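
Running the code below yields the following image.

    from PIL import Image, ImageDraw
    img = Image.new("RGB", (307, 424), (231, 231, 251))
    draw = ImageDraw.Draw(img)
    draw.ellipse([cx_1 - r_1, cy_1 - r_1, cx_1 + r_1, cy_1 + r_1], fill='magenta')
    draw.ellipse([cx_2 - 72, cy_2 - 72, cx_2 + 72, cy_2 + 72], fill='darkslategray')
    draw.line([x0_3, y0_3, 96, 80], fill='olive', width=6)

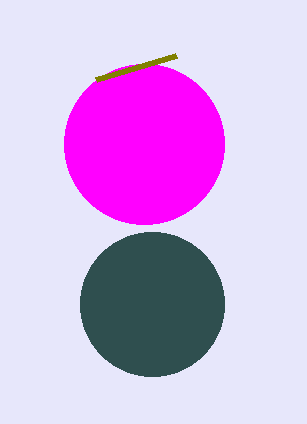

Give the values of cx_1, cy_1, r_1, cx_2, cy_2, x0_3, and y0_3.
cx_1 = 144
cy_1 = 144
r_1 = 80
cx_2 = 152
cy_2 = 304
x0_3 = 176
y0_3 = 56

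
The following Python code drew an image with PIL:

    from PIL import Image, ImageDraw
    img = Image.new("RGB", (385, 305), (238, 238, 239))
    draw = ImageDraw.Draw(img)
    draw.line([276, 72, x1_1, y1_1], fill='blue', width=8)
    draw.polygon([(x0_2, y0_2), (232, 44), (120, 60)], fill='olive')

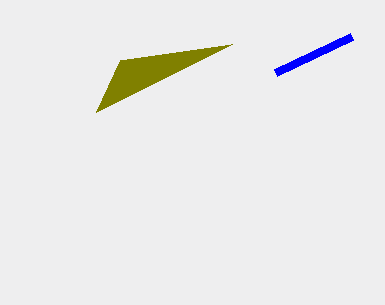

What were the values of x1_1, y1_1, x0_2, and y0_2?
x1_1 = 352, y1_1 = 36, x0_2 = 96, y0_2 = 112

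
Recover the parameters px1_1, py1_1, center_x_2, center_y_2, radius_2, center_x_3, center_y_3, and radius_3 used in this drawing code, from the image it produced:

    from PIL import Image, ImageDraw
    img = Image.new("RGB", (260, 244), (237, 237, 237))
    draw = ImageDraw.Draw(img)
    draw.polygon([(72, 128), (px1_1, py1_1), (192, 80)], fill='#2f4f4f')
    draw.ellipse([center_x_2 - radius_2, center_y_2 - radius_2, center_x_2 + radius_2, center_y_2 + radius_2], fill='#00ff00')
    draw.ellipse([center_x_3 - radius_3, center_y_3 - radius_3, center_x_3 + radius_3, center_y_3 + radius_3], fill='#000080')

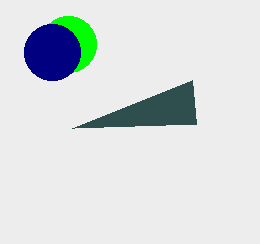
px1_1 = 196; py1_1 = 124; center_x_2 = 68; center_y_2 = 44; radius_2 = 28; center_x_3 = 52; center_y_3 = 52; radius_3 = 28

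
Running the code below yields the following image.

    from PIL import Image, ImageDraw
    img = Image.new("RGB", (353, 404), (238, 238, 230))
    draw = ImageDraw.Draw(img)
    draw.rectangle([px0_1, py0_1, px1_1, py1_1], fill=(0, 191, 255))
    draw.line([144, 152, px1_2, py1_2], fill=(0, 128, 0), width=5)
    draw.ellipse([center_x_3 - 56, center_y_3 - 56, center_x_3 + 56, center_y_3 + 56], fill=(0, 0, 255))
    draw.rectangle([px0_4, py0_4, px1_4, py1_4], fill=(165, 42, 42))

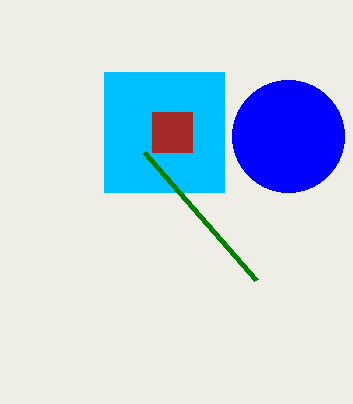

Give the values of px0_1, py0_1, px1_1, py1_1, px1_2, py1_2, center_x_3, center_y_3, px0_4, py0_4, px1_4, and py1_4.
px0_1 = 104
py0_1 = 72
px1_1 = 224
py1_1 = 192
px1_2 = 256
py1_2 = 280
center_x_3 = 288
center_y_3 = 136
px0_4 = 152
py0_4 = 112
px1_4 = 192
py1_4 = 152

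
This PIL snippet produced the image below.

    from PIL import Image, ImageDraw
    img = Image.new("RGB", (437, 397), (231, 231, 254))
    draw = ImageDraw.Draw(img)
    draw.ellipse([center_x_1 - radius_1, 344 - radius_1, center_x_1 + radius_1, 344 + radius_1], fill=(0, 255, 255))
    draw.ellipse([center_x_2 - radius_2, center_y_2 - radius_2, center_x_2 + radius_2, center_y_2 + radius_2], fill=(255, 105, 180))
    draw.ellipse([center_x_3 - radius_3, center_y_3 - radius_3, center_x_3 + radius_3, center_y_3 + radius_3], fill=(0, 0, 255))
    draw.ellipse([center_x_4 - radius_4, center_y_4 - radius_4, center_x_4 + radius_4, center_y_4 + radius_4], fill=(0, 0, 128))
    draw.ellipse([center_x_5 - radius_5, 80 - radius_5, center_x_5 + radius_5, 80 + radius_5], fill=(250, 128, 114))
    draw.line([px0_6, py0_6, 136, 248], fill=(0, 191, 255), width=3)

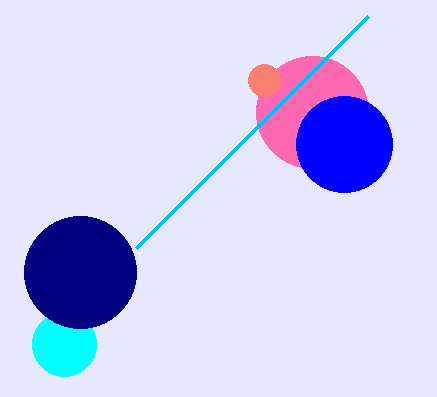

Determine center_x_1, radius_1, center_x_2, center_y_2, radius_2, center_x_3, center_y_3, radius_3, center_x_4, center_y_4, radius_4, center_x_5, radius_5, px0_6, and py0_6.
center_x_1 = 64, radius_1 = 32, center_x_2 = 312, center_y_2 = 112, radius_2 = 56, center_x_3 = 344, center_y_3 = 144, radius_3 = 48, center_x_4 = 80, center_y_4 = 272, radius_4 = 56, center_x_5 = 264, radius_5 = 16, px0_6 = 368, py0_6 = 16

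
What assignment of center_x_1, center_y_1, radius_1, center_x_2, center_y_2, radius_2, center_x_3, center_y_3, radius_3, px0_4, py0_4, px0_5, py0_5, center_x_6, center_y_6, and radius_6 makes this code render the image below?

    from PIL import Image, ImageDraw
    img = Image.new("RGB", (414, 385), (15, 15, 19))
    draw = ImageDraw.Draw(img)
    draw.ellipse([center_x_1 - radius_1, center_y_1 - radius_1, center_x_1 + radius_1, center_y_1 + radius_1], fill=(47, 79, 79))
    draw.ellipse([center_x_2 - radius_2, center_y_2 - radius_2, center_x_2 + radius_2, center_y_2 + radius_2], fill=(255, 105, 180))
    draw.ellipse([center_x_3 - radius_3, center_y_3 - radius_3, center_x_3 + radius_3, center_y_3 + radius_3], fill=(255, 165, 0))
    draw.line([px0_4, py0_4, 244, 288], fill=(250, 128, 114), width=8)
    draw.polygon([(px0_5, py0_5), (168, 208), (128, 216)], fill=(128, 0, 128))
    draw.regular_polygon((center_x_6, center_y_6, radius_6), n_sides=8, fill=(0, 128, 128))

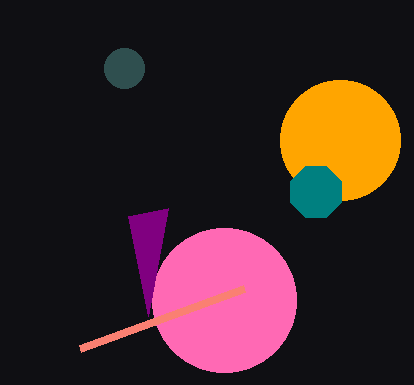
center_x_1 = 124
center_y_1 = 68
radius_1 = 20
center_x_2 = 224
center_y_2 = 300
radius_2 = 72
center_x_3 = 340
center_y_3 = 140
radius_3 = 60
px0_4 = 80
py0_4 = 348
px0_5 = 148
py0_5 = 316
center_x_6 = 316
center_y_6 = 192
radius_6 = 28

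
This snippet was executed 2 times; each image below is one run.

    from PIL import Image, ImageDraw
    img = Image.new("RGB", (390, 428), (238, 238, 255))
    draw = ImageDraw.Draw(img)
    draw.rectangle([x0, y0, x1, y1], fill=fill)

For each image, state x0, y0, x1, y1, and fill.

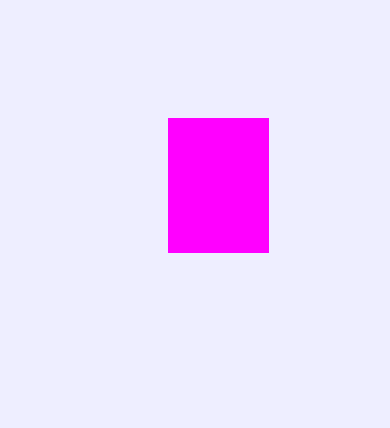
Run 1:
x0 = 168, y0 = 118, x1 = 268, y1 = 252, fill = 'magenta'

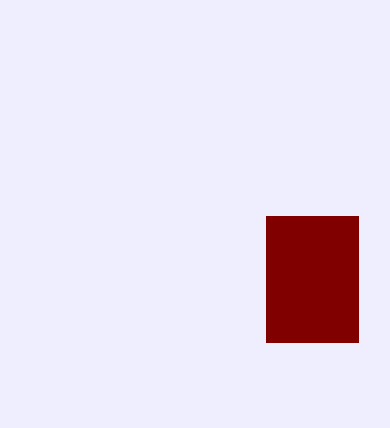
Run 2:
x0 = 266; y0 = 216; x1 = 358; y1 = 342; fill = 'maroon'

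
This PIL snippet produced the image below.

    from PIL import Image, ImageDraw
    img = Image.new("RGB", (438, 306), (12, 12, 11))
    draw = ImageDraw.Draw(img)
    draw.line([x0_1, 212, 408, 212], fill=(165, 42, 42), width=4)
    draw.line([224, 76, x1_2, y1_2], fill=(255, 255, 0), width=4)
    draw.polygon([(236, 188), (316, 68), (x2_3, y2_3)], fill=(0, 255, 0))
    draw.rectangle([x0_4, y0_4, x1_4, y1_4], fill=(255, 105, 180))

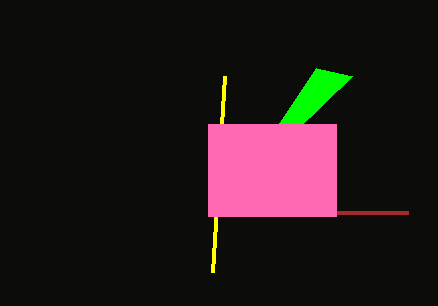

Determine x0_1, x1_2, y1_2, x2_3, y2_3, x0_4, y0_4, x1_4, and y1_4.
x0_1 = 208
x1_2 = 212
y1_2 = 272
x2_3 = 352
y2_3 = 76
x0_4 = 208
y0_4 = 124
x1_4 = 336
y1_4 = 216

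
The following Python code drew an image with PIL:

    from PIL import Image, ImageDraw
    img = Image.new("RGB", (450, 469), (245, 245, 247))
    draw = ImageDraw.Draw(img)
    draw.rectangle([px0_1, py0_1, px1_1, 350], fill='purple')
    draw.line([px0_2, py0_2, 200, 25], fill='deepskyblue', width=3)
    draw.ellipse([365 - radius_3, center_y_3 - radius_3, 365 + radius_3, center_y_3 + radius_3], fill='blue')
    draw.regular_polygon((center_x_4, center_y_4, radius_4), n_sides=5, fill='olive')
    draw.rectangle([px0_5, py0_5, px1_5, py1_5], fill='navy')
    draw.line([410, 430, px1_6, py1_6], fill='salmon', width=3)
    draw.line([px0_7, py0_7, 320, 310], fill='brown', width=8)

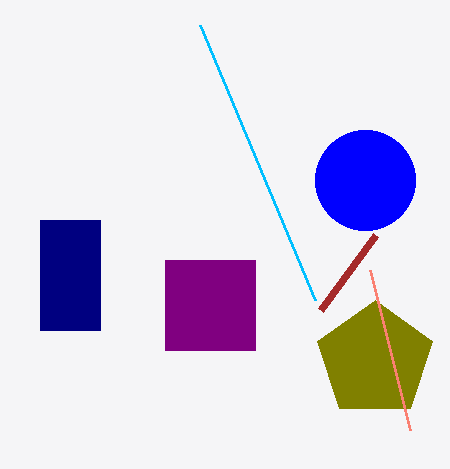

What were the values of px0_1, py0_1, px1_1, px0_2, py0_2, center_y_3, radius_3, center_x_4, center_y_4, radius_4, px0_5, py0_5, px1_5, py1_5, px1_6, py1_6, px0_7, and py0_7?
px0_1 = 165, py0_1 = 260, px1_1 = 255, px0_2 = 315, py0_2 = 300, center_y_3 = 180, radius_3 = 50, center_x_4 = 375, center_y_4 = 360, radius_4 = 60, px0_5 = 40, py0_5 = 220, px1_5 = 100, py1_5 = 330, px1_6 = 370, py1_6 = 270, px0_7 = 375, py0_7 = 235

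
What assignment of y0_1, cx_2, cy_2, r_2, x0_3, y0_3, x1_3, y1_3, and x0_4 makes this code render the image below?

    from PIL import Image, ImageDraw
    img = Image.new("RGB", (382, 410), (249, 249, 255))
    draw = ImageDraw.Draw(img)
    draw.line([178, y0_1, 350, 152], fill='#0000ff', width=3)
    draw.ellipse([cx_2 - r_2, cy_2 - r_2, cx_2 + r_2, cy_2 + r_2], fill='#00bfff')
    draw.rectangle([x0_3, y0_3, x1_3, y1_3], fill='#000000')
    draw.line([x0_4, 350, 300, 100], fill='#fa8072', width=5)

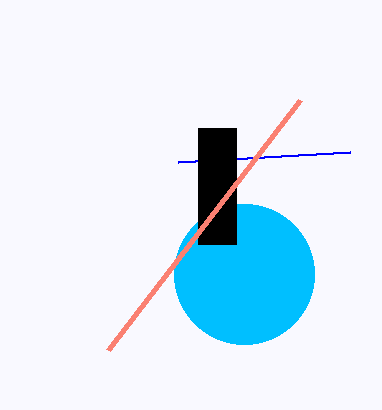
y0_1 = 162, cx_2 = 244, cy_2 = 274, r_2 = 70, x0_3 = 198, y0_3 = 128, x1_3 = 236, y1_3 = 244, x0_4 = 108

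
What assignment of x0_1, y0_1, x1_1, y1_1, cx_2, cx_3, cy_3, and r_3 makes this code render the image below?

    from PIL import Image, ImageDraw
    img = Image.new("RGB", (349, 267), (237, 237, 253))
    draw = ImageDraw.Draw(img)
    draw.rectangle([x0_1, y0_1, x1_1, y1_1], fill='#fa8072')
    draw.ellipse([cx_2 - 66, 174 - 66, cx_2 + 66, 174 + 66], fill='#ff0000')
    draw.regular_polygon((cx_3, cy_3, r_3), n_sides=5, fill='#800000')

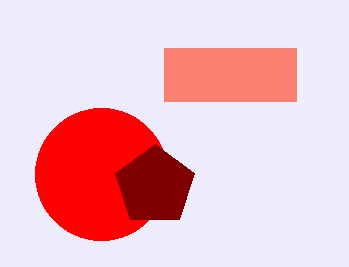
x0_1 = 164
y0_1 = 48
x1_1 = 296
y1_1 = 101
cx_2 = 101
cx_3 = 155
cy_3 = 186
r_3 = 42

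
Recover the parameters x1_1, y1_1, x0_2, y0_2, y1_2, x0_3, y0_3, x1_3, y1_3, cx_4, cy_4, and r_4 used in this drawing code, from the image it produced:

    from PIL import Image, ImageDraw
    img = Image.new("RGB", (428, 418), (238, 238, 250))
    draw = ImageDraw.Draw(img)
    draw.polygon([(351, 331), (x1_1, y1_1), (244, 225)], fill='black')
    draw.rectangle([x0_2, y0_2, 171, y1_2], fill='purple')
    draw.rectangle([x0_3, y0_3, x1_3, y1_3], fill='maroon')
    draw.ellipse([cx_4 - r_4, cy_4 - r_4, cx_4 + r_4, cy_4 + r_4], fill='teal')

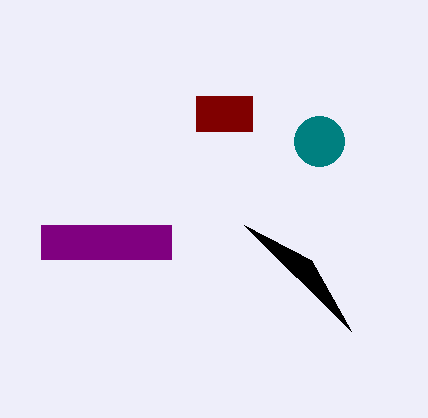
x1_1 = 311
y1_1 = 260
x0_2 = 41
y0_2 = 225
y1_2 = 259
x0_3 = 196
y0_3 = 96
x1_3 = 252
y1_3 = 131
cx_4 = 319
cy_4 = 141
r_4 = 25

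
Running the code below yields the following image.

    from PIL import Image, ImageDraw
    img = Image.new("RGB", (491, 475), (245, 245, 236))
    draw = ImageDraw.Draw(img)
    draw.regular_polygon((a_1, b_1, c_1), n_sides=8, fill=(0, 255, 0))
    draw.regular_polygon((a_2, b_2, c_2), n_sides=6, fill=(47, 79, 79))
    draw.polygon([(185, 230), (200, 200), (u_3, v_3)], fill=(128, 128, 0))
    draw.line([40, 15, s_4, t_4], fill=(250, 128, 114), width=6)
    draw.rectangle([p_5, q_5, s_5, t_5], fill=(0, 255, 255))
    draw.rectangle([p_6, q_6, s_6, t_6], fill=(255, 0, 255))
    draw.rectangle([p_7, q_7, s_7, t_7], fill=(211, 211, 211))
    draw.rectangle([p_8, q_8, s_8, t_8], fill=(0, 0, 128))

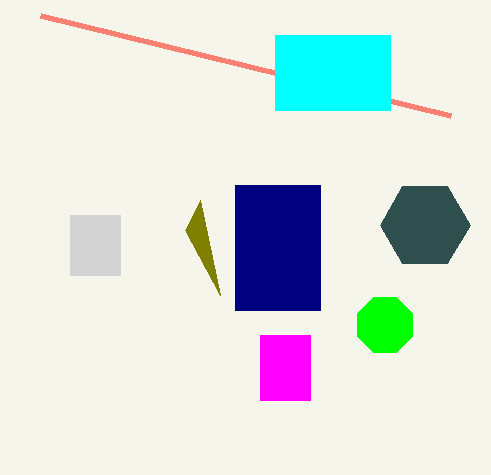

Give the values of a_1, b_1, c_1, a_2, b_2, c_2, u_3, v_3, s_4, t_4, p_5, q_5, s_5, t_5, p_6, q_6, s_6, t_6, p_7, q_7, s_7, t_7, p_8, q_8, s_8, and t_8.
a_1 = 385
b_1 = 325
c_1 = 30
a_2 = 425
b_2 = 225
c_2 = 45
u_3 = 220
v_3 = 295
s_4 = 450
t_4 = 115
p_5 = 275
q_5 = 35
s_5 = 390
t_5 = 110
p_6 = 260
q_6 = 335
s_6 = 310
t_6 = 400
p_7 = 70
q_7 = 215
s_7 = 120
t_7 = 275
p_8 = 235
q_8 = 185
s_8 = 320
t_8 = 310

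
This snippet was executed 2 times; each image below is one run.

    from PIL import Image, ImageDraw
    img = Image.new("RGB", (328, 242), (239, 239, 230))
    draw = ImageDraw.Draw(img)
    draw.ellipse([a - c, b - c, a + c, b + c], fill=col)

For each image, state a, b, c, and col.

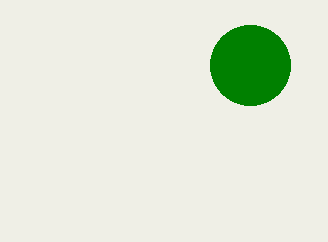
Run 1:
a = 250
b = 65
c = 40
col = 'green'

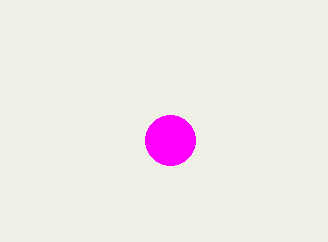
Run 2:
a = 170, b = 140, c = 25, col = 'magenta'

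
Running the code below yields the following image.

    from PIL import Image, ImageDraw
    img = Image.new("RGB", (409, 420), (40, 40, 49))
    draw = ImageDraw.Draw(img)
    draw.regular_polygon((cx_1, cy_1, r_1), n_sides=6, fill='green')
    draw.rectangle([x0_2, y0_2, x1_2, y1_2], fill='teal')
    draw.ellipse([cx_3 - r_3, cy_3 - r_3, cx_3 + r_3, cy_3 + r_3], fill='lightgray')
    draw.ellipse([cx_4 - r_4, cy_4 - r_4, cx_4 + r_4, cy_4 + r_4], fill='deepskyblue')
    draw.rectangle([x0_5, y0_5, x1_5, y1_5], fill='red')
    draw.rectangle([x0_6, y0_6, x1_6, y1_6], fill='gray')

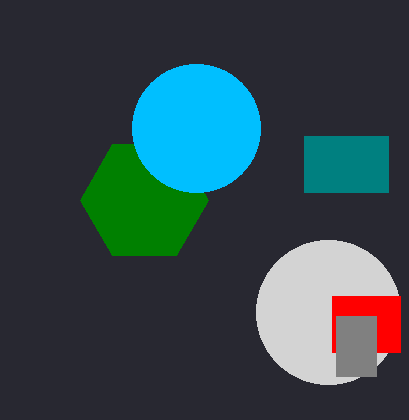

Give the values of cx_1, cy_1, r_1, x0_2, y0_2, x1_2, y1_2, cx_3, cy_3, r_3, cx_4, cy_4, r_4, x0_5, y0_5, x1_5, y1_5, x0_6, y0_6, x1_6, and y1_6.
cx_1 = 144, cy_1 = 200, r_1 = 64, x0_2 = 304, y0_2 = 136, x1_2 = 388, y1_2 = 192, cx_3 = 328, cy_3 = 312, r_3 = 72, cx_4 = 196, cy_4 = 128, r_4 = 64, x0_5 = 332, y0_5 = 296, x1_5 = 400, y1_5 = 352, x0_6 = 336, y0_6 = 316, x1_6 = 376, y1_6 = 376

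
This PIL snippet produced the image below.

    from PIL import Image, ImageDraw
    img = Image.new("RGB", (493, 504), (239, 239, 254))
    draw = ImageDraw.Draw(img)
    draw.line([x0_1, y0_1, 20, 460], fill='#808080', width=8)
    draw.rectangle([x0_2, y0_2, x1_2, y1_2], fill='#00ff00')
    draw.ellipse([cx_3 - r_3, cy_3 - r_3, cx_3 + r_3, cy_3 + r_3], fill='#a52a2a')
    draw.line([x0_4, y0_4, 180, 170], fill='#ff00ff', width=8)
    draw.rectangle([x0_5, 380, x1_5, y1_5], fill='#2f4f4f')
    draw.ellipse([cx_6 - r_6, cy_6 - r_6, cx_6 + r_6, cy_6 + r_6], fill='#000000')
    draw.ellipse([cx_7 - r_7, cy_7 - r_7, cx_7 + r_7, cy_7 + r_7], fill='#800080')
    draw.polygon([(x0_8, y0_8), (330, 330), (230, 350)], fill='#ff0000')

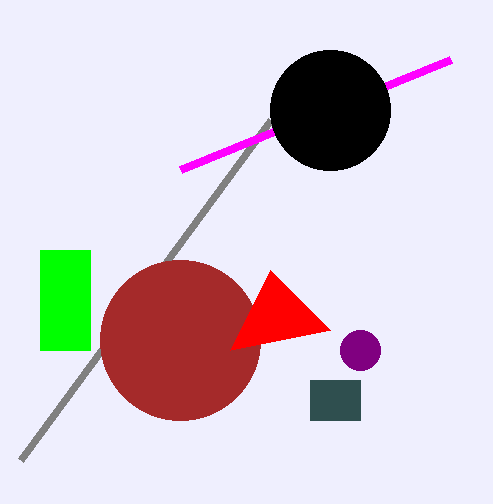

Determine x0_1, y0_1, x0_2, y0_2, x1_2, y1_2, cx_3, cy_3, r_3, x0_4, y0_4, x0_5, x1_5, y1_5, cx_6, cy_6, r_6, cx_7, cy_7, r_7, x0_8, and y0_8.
x0_1 = 270, y0_1 = 120, x0_2 = 40, y0_2 = 250, x1_2 = 90, y1_2 = 350, cx_3 = 180, cy_3 = 340, r_3 = 80, x0_4 = 450, y0_4 = 60, x0_5 = 310, x1_5 = 360, y1_5 = 420, cx_6 = 330, cy_6 = 110, r_6 = 60, cx_7 = 360, cy_7 = 350, r_7 = 20, x0_8 = 270, y0_8 = 270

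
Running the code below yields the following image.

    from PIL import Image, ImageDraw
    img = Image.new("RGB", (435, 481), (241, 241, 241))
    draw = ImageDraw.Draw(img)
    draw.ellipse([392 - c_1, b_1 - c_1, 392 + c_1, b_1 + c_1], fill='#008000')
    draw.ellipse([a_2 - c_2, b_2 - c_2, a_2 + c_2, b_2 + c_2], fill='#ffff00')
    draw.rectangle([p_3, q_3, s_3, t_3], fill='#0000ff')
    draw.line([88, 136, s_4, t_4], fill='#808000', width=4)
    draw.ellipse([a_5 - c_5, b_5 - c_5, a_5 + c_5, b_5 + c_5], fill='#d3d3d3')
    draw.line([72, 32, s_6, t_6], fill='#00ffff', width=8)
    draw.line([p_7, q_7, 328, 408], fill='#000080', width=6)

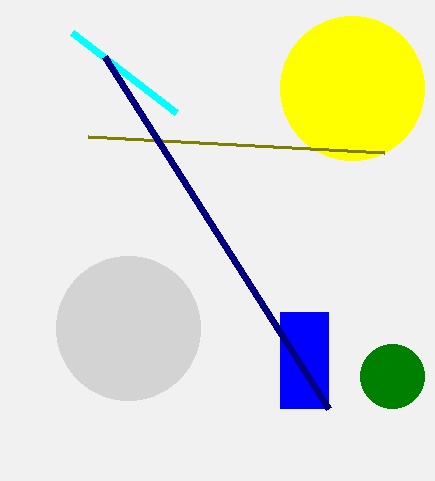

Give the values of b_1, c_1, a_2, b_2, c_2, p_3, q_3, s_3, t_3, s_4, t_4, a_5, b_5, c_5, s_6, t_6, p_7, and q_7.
b_1 = 376, c_1 = 32, a_2 = 352, b_2 = 88, c_2 = 72, p_3 = 280, q_3 = 312, s_3 = 328, t_3 = 408, s_4 = 384, t_4 = 152, a_5 = 128, b_5 = 328, c_5 = 72, s_6 = 176, t_6 = 112, p_7 = 104, q_7 = 56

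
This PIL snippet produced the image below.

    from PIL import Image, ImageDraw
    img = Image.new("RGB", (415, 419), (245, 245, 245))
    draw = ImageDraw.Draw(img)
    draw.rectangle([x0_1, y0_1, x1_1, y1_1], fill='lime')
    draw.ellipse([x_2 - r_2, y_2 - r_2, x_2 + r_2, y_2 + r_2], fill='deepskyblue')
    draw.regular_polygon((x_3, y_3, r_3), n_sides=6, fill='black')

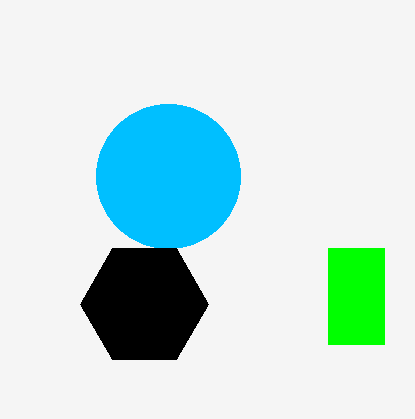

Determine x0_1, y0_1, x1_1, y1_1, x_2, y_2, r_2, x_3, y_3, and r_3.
x0_1 = 328; y0_1 = 248; x1_1 = 384; y1_1 = 344; x_2 = 168; y_2 = 176; r_2 = 72; x_3 = 144; y_3 = 304; r_3 = 64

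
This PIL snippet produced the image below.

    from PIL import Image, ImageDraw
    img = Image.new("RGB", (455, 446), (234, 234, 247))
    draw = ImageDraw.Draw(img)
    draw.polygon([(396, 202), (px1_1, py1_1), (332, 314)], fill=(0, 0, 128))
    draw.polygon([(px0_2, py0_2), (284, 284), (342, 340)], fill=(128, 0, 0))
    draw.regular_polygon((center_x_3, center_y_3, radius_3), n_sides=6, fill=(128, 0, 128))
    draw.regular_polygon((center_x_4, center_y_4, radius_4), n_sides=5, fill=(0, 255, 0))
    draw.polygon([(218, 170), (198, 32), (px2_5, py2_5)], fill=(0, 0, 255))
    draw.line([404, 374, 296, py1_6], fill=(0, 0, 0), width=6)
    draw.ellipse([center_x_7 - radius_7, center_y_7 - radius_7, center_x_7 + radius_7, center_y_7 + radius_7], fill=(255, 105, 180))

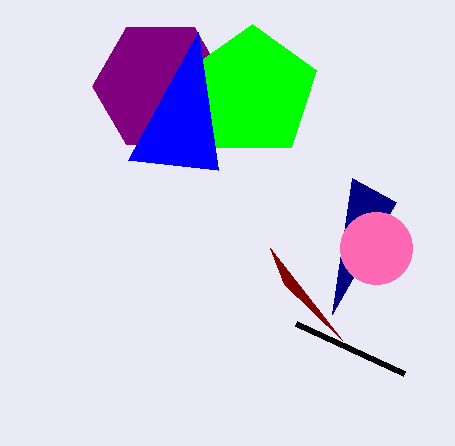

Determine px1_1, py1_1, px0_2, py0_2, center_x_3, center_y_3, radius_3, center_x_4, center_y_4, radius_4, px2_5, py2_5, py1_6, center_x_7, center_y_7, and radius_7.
px1_1 = 352; py1_1 = 178; px0_2 = 270; py0_2 = 248; center_x_3 = 160; center_y_3 = 86; radius_3 = 68; center_x_4 = 252; center_y_4 = 92; radius_4 = 68; px2_5 = 128; py2_5 = 160; py1_6 = 324; center_x_7 = 376; center_y_7 = 248; radius_7 = 36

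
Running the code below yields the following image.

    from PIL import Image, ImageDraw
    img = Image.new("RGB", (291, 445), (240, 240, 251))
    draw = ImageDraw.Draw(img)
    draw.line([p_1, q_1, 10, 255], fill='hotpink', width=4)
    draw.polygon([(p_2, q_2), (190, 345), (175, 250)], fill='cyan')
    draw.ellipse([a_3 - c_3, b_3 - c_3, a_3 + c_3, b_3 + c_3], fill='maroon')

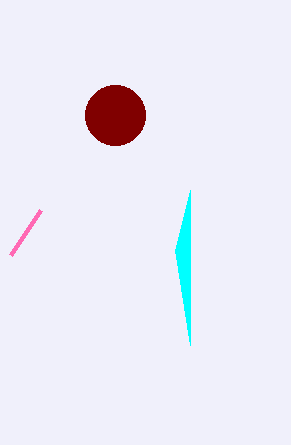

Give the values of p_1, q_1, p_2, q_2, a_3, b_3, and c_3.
p_1 = 40, q_1 = 210, p_2 = 190, q_2 = 190, a_3 = 115, b_3 = 115, c_3 = 30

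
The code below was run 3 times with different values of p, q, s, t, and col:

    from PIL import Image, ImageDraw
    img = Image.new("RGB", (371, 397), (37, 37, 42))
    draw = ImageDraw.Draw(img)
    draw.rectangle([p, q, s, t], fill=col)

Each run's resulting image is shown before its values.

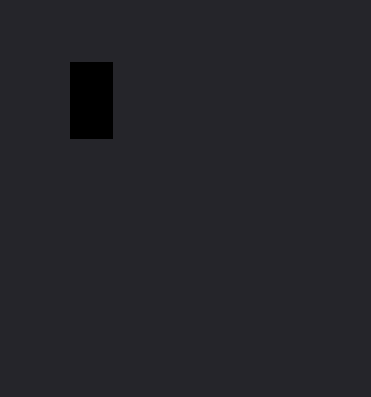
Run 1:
p = 70
q = 62
s = 112
t = 138
col = 'black'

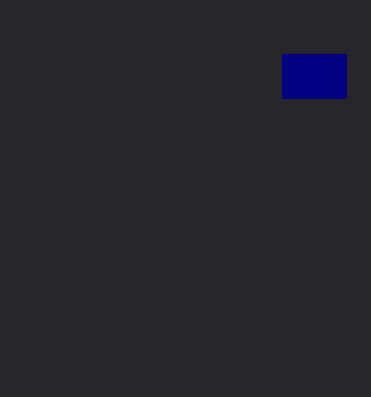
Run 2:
p = 282, q = 54, s = 346, t = 98, col = 'navy'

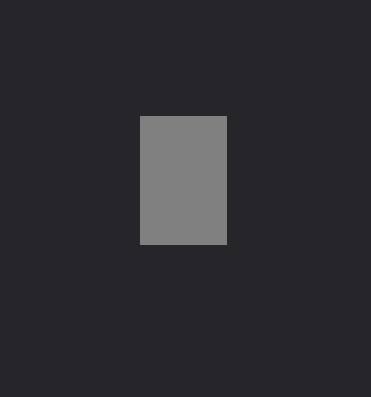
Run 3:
p = 140
q = 116
s = 226
t = 244
col = 'gray'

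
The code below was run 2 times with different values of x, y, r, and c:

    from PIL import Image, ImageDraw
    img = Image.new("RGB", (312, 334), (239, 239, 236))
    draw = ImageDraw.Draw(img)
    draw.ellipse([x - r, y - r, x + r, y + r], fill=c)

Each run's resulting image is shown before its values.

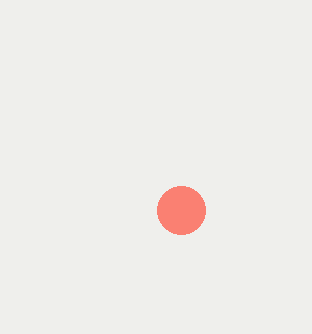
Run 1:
x = 181
y = 210
r = 24
c = 'salmon'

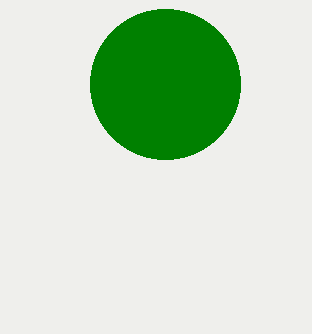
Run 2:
x = 165, y = 84, r = 75, c = 'green'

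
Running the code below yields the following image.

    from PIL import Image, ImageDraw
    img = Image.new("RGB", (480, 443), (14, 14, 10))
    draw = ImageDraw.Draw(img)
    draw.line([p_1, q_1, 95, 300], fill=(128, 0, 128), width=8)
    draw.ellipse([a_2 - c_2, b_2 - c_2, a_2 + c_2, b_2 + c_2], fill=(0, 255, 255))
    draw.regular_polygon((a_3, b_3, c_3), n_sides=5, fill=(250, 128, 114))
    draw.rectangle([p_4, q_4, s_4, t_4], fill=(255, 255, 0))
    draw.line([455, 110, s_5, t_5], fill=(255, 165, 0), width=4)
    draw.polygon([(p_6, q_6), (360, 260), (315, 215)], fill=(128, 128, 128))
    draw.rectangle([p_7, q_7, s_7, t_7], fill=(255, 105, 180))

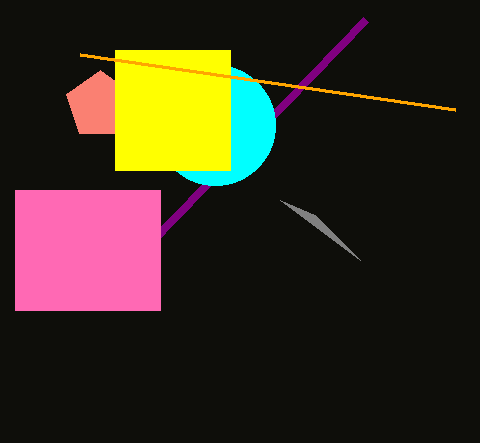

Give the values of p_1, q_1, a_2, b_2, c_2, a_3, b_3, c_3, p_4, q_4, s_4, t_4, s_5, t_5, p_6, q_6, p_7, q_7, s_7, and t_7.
p_1 = 365, q_1 = 20, a_2 = 215, b_2 = 125, c_2 = 60, a_3 = 100, b_3 = 105, c_3 = 35, p_4 = 115, q_4 = 50, s_4 = 230, t_4 = 170, s_5 = 80, t_5 = 55, p_6 = 280, q_6 = 200, p_7 = 15, q_7 = 190, s_7 = 160, t_7 = 310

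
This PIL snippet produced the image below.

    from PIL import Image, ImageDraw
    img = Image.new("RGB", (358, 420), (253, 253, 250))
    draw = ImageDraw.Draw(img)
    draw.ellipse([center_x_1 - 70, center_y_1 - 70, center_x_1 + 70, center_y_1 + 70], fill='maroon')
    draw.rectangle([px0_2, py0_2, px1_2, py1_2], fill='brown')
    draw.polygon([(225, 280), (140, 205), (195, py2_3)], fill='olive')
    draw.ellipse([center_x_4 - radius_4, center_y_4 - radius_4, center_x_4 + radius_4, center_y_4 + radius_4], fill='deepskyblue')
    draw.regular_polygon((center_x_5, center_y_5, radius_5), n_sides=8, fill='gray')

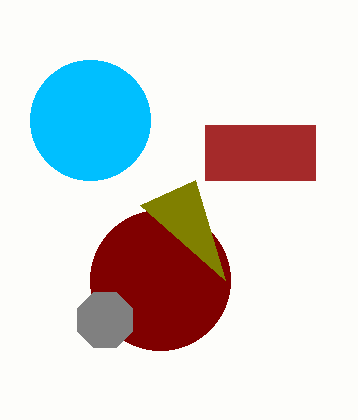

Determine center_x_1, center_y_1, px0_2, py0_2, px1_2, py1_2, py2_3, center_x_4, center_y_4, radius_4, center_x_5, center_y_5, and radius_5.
center_x_1 = 160; center_y_1 = 280; px0_2 = 205; py0_2 = 125; px1_2 = 315; py1_2 = 180; py2_3 = 180; center_x_4 = 90; center_y_4 = 120; radius_4 = 60; center_x_5 = 105; center_y_5 = 320; radius_5 = 30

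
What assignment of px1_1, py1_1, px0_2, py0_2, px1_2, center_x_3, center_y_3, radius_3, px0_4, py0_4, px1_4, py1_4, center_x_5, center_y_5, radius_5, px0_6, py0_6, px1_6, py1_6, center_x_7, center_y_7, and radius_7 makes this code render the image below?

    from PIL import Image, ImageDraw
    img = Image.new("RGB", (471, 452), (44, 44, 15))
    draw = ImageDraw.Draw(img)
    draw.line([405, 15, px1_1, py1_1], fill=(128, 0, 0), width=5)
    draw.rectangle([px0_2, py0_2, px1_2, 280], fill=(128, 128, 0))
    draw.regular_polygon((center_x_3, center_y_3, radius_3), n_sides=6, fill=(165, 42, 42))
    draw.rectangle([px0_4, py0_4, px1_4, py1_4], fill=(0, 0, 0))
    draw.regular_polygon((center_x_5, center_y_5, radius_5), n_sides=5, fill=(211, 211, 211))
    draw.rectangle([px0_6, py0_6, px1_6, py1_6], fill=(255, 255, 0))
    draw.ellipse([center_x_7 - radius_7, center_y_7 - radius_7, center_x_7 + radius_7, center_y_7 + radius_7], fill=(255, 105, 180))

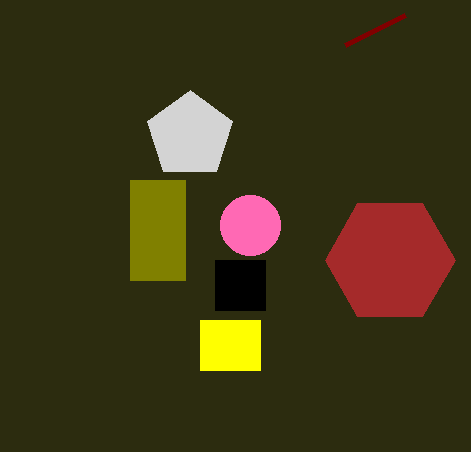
px1_1 = 345, py1_1 = 45, px0_2 = 130, py0_2 = 180, px1_2 = 185, center_x_3 = 390, center_y_3 = 260, radius_3 = 65, px0_4 = 215, py0_4 = 260, px1_4 = 265, py1_4 = 310, center_x_5 = 190, center_y_5 = 135, radius_5 = 45, px0_6 = 200, py0_6 = 320, px1_6 = 260, py1_6 = 370, center_x_7 = 250, center_y_7 = 225, radius_7 = 30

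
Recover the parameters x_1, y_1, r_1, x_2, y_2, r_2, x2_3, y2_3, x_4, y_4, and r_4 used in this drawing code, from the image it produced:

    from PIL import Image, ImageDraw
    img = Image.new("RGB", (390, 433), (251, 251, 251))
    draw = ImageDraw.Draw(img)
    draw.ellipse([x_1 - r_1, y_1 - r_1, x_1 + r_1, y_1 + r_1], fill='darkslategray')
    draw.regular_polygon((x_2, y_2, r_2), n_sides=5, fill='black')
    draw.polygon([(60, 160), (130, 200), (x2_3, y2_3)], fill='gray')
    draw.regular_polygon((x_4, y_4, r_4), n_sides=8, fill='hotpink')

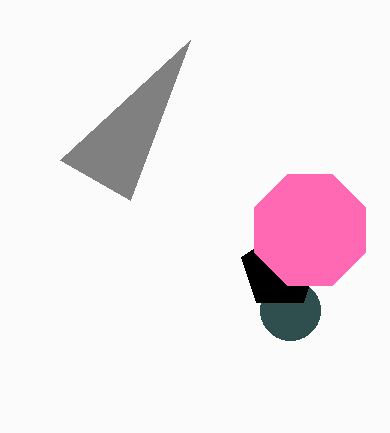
x_1 = 290, y_1 = 310, r_1 = 30, x_2 = 280, y_2 = 270, r_2 = 40, x2_3 = 190, y2_3 = 40, x_4 = 310, y_4 = 230, r_4 = 60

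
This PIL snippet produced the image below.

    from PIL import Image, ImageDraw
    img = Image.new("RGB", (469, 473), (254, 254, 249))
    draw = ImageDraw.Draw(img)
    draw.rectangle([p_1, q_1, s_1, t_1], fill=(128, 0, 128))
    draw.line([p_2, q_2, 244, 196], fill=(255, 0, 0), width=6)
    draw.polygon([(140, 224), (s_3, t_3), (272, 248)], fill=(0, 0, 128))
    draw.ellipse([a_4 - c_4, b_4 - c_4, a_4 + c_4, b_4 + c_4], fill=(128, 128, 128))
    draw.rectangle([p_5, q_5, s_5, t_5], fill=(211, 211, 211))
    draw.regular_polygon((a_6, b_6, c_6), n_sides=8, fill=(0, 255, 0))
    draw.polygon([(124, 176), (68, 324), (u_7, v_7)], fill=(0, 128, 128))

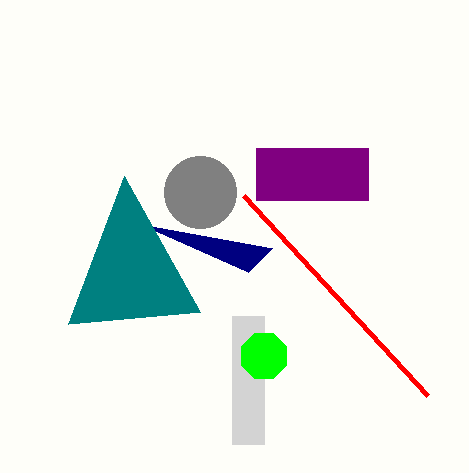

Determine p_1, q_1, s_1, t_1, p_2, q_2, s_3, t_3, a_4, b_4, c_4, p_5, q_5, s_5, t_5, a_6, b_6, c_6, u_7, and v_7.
p_1 = 256
q_1 = 148
s_1 = 368
t_1 = 200
p_2 = 428
q_2 = 396
s_3 = 248
t_3 = 272
a_4 = 200
b_4 = 192
c_4 = 36
p_5 = 232
q_5 = 316
s_5 = 264
t_5 = 444
a_6 = 264
b_6 = 356
c_6 = 24
u_7 = 200
v_7 = 312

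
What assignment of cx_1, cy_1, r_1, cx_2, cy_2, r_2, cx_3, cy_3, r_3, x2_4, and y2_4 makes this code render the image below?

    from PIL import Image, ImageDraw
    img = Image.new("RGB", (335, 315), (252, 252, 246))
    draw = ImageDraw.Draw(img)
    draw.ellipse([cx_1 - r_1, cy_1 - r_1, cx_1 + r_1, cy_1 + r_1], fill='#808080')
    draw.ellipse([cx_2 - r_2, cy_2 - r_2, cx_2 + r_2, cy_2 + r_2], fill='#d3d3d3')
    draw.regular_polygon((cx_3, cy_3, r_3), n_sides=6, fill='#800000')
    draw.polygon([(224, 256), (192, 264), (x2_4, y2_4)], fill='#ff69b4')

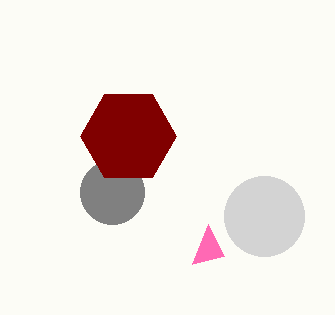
cx_1 = 112
cy_1 = 192
r_1 = 32
cx_2 = 264
cy_2 = 216
r_2 = 40
cx_3 = 128
cy_3 = 136
r_3 = 48
x2_4 = 208
y2_4 = 224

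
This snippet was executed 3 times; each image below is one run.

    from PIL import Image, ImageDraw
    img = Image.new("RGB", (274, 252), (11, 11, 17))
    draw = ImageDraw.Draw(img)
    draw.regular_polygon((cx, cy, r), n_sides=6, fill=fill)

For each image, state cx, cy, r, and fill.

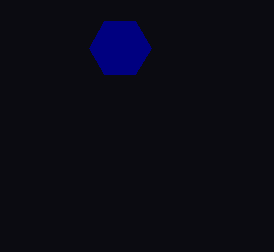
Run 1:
cx = 120; cy = 48; r = 31; fill = 'navy'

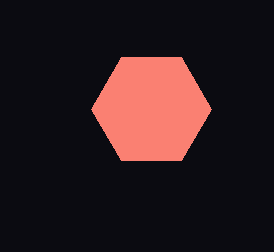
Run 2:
cx = 151
cy = 109
r = 60
fill = 'salmon'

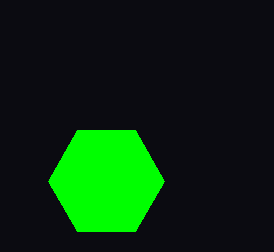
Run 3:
cx = 106
cy = 181
r = 58
fill = 'lime'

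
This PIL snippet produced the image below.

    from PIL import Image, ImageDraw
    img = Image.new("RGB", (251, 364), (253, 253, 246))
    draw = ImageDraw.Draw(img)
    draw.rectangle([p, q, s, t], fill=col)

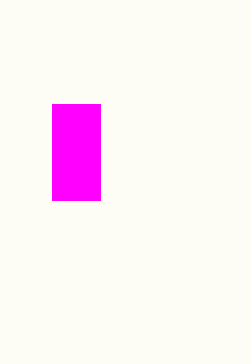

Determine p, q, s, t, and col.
p = 52; q = 104; s = 100; t = 200; col = 'magenta'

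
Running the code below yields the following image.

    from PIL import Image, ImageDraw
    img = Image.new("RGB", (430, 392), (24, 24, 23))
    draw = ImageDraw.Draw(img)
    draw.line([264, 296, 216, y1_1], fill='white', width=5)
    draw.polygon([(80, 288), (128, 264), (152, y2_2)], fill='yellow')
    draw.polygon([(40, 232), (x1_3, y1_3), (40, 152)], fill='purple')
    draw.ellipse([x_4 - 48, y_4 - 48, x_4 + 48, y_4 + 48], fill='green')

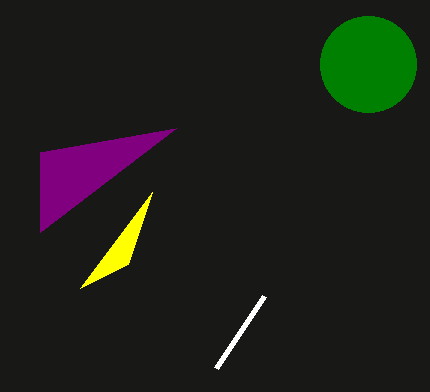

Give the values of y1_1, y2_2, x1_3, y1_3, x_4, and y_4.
y1_1 = 368
y2_2 = 192
x1_3 = 176
y1_3 = 128
x_4 = 368
y_4 = 64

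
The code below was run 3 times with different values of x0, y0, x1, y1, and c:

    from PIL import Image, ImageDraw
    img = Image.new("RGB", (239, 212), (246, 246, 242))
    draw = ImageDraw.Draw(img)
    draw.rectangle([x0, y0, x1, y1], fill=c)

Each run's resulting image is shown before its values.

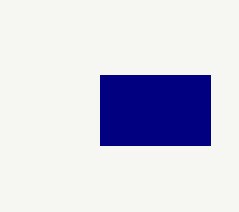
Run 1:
x0 = 100, y0 = 75, x1 = 210, y1 = 145, c = 'navy'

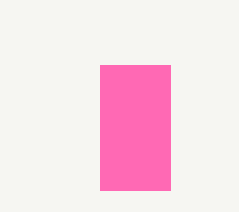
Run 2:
x0 = 100; y0 = 65; x1 = 170; y1 = 190; c = 'hotpink'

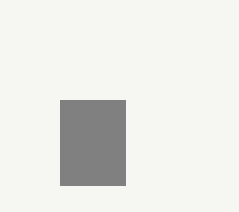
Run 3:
x0 = 60; y0 = 100; x1 = 125; y1 = 185; c = 'gray'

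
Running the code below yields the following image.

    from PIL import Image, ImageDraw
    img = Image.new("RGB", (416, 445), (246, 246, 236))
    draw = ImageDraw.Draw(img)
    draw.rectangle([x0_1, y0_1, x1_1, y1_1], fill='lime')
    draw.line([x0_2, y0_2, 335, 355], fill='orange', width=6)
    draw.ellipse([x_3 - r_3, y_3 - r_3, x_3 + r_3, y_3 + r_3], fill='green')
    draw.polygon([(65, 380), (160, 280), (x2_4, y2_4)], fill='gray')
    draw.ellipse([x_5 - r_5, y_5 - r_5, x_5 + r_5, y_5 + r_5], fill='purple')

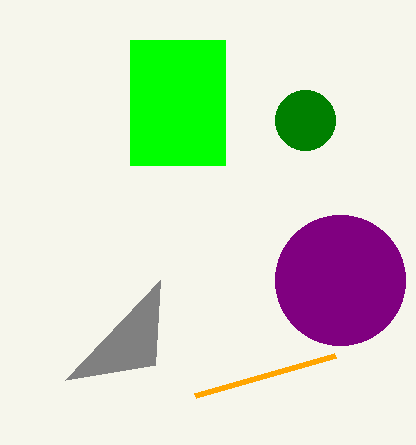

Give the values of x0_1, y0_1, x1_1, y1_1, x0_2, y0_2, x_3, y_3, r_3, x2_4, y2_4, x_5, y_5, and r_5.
x0_1 = 130; y0_1 = 40; x1_1 = 225; y1_1 = 165; x0_2 = 195; y0_2 = 395; x_3 = 305; y_3 = 120; r_3 = 30; x2_4 = 155; y2_4 = 365; x_5 = 340; y_5 = 280; r_5 = 65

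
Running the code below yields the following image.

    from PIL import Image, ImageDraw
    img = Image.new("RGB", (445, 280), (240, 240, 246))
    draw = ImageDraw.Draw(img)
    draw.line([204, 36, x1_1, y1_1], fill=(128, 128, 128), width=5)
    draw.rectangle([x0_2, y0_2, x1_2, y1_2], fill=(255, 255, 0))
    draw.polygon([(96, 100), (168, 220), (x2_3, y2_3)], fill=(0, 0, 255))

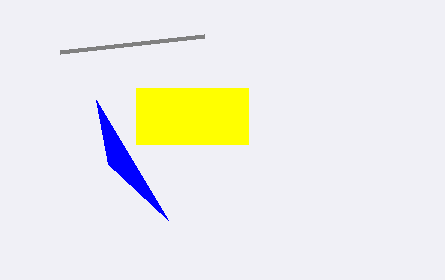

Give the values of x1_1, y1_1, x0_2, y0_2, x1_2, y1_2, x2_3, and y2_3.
x1_1 = 60, y1_1 = 52, x0_2 = 136, y0_2 = 88, x1_2 = 248, y1_2 = 144, x2_3 = 108, y2_3 = 164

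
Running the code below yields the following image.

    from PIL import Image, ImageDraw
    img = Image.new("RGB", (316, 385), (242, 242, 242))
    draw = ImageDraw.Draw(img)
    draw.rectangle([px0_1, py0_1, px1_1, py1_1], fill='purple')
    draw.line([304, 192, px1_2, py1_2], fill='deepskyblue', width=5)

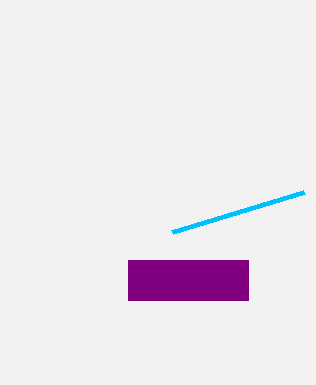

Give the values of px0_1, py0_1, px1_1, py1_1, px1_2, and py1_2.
px0_1 = 128
py0_1 = 260
px1_1 = 248
py1_1 = 300
px1_2 = 172
py1_2 = 232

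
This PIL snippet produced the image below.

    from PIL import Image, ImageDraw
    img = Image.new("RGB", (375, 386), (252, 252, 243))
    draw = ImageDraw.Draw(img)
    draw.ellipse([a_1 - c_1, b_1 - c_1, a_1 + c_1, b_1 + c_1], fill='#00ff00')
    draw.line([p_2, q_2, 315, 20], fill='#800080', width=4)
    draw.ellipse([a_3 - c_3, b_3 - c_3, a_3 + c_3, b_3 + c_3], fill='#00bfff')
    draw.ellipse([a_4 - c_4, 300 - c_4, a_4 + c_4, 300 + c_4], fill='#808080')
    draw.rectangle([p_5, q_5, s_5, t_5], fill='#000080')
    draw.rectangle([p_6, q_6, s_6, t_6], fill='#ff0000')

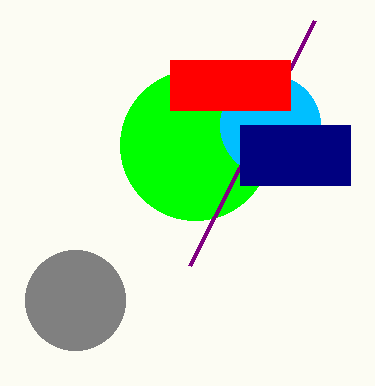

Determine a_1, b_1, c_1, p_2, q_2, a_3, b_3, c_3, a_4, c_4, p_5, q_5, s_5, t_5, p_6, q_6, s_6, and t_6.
a_1 = 195; b_1 = 145; c_1 = 75; p_2 = 190; q_2 = 265; a_3 = 270; b_3 = 125; c_3 = 50; a_4 = 75; c_4 = 50; p_5 = 240; q_5 = 125; s_5 = 350; t_5 = 185; p_6 = 170; q_6 = 60; s_6 = 290; t_6 = 110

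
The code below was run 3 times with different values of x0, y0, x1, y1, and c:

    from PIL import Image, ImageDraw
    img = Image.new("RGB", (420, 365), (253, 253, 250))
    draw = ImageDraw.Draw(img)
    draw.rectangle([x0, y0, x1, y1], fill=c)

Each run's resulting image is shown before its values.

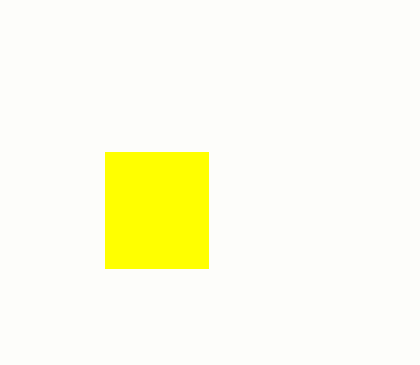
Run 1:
x0 = 105; y0 = 152; x1 = 208; y1 = 268; c = 'yellow'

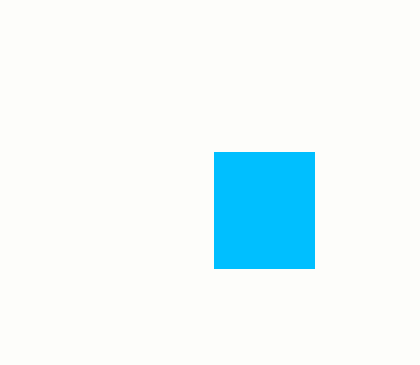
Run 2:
x0 = 214; y0 = 152; x1 = 314; y1 = 268; c = 'deepskyblue'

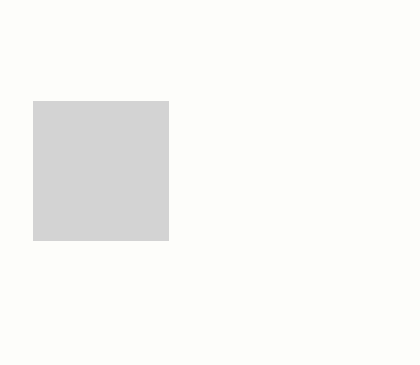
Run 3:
x0 = 33
y0 = 101
x1 = 168
y1 = 240
c = 'lightgray'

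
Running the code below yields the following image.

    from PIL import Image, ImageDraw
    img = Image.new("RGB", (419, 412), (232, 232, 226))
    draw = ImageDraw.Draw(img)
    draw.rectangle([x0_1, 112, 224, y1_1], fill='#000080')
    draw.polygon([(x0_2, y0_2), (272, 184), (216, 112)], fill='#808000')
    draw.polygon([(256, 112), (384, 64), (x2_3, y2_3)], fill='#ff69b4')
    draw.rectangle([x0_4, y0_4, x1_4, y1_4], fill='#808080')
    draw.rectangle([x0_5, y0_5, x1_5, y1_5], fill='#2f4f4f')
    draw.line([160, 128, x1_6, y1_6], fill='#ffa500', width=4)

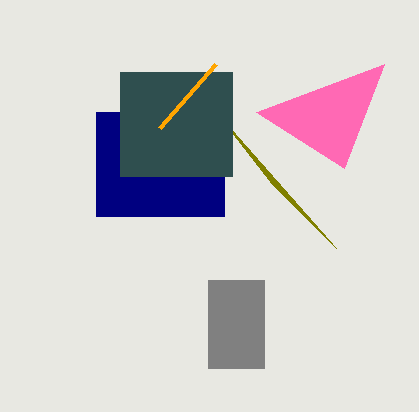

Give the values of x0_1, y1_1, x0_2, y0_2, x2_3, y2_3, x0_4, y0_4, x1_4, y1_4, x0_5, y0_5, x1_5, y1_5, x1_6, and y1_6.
x0_1 = 96, y1_1 = 216, x0_2 = 336, y0_2 = 248, x2_3 = 344, y2_3 = 168, x0_4 = 208, y0_4 = 280, x1_4 = 264, y1_4 = 368, x0_5 = 120, y0_5 = 72, x1_5 = 232, y1_5 = 176, x1_6 = 216, y1_6 = 64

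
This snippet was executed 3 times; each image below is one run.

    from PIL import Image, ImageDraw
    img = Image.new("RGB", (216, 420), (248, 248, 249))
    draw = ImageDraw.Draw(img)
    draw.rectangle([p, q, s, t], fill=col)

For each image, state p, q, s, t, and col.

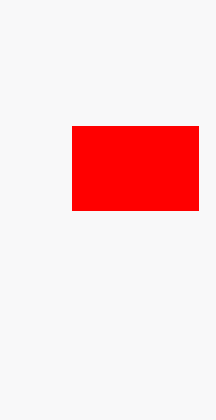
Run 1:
p = 72, q = 126, s = 198, t = 210, col = 'red'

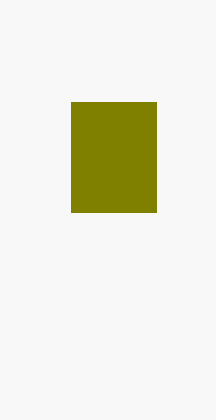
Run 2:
p = 71, q = 102, s = 156, t = 212, col = 'olive'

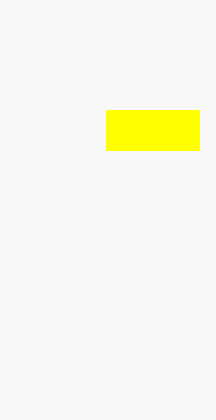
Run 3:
p = 106
q = 110
s = 199
t = 150
col = 'yellow'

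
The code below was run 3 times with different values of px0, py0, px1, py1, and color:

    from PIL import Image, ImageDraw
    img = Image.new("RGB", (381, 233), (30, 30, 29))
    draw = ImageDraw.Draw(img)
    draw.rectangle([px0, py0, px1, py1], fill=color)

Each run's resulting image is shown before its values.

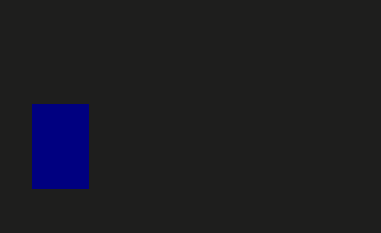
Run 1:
px0 = 32
py0 = 104
px1 = 88
py1 = 188
color = 'navy'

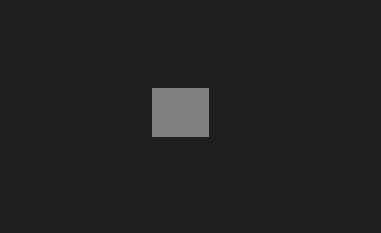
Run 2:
px0 = 152
py0 = 88
px1 = 208
py1 = 136
color = 'gray'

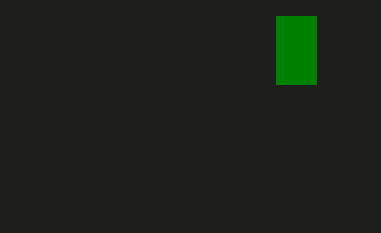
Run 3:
px0 = 276, py0 = 16, px1 = 316, py1 = 84, color = 'green'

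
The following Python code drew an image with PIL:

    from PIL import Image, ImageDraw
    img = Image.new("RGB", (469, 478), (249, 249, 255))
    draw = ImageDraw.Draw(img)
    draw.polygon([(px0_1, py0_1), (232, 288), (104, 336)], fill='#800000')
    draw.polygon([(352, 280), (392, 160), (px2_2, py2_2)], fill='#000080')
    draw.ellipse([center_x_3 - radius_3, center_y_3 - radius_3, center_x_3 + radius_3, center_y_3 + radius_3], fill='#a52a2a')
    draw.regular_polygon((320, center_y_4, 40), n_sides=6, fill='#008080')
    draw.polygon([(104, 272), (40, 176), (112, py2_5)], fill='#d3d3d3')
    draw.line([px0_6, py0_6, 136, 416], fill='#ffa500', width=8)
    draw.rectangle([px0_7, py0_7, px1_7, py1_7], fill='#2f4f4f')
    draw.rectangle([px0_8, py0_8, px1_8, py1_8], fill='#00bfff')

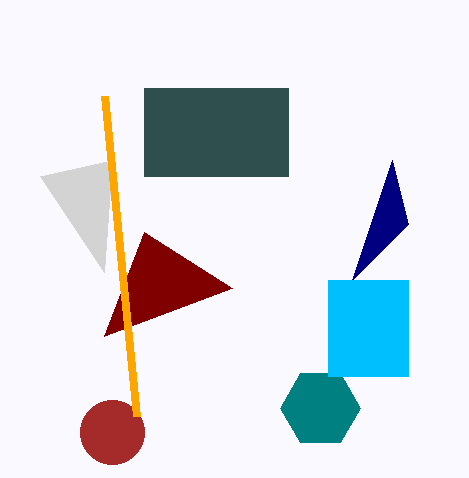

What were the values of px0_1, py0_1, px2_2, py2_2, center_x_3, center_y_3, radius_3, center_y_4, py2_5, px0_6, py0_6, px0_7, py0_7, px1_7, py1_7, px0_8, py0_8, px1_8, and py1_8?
px0_1 = 144, py0_1 = 232, px2_2 = 408, py2_2 = 224, center_x_3 = 112, center_y_3 = 432, radius_3 = 32, center_y_4 = 408, py2_5 = 160, px0_6 = 104, py0_6 = 96, px0_7 = 144, py0_7 = 88, px1_7 = 288, py1_7 = 176, px0_8 = 328, py0_8 = 280, px1_8 = 408, py1_8 = 376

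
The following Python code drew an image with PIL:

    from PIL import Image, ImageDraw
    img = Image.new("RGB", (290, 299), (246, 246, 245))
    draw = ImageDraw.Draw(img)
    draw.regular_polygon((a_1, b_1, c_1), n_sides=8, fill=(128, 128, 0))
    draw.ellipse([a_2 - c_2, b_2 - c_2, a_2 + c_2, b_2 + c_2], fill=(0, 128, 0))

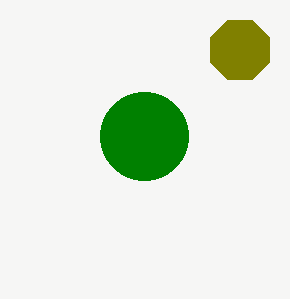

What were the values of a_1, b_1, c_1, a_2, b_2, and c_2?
a_1 = 240; b_1 = 50; c_1 = 32; a_2 = 144; b_2 = 136; c_2 = 44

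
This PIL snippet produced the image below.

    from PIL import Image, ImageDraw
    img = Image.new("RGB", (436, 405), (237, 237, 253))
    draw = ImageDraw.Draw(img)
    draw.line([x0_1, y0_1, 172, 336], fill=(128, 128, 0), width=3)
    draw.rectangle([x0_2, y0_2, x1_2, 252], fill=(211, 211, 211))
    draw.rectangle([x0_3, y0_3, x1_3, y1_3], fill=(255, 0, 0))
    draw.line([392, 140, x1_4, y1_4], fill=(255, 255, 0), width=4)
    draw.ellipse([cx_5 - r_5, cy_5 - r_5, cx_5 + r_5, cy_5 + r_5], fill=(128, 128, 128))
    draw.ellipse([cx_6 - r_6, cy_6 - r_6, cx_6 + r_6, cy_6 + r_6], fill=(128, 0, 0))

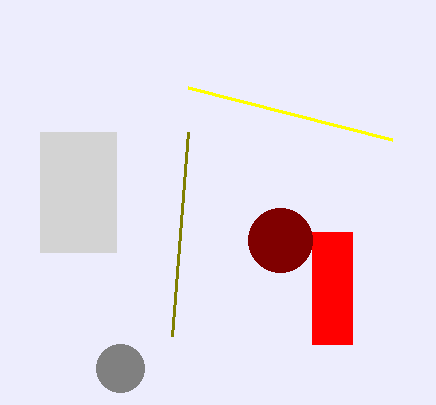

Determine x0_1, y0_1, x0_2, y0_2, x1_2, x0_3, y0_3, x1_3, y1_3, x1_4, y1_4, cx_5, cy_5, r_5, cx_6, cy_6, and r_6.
x0_1 = 188, y0_1 = 132, x0_2 = 40, y0_2 = 132, x1_2 = 116, x0_3 = 312, y0_3 = 232, x1_3 = 352, y1_3 = 344, x1_4 = 188, y1_4 = 88, cx_5 = 120, cy_5 = 368, r_5 = 24, cx_6 = 280, cy_6 = 240, r_6 = 32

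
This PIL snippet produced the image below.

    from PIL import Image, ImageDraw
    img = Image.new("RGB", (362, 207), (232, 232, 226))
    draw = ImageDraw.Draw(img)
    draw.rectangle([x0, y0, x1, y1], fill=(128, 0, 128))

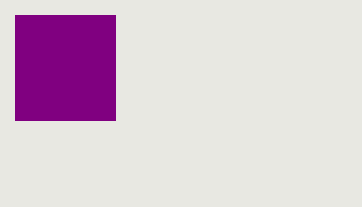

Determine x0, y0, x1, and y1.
x0 = 15; y0 = 15; x1 = 115; y1 = 120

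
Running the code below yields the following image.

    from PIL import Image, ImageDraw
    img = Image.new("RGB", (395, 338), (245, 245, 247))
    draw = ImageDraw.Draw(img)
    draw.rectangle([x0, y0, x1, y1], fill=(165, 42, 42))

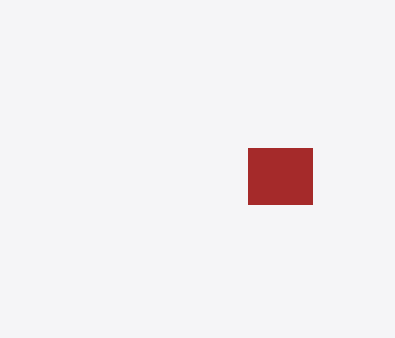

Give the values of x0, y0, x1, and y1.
x0 = 248; y0 = 148; x1 = 312; y1 = 204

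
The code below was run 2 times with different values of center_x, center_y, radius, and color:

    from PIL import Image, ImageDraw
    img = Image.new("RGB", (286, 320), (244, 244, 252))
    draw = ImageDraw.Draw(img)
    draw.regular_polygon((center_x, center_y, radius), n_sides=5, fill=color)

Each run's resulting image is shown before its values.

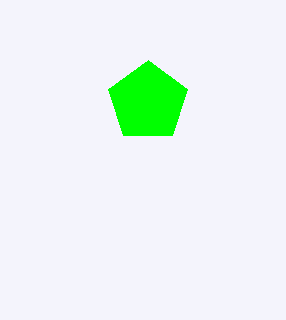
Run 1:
center_x = 148
center_y = 102
radius = 42
color = 'lime'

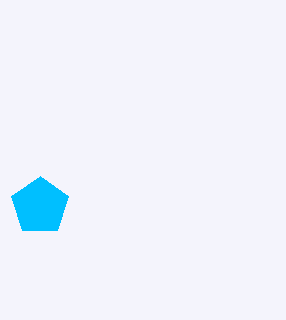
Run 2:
center_x = 40, center_y = 206, radius = 30, color = 'deepskyblue'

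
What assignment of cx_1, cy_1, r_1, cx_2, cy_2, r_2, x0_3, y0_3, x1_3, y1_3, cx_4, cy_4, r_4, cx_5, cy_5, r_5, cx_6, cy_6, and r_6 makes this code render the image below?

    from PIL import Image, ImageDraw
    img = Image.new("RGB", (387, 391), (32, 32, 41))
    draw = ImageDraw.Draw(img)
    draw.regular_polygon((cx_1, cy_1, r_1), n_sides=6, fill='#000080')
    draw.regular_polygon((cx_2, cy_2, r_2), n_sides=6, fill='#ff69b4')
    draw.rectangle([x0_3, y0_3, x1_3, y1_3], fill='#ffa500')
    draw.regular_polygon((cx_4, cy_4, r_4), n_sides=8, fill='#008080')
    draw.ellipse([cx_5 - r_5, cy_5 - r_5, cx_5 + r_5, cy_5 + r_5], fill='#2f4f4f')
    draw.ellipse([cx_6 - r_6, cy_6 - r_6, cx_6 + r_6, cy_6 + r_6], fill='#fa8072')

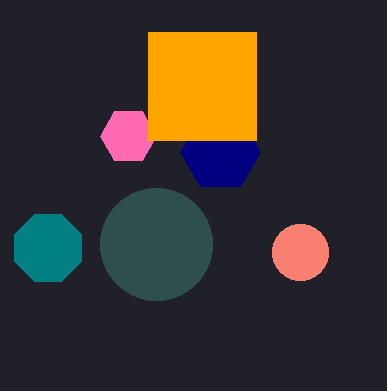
cx_1 = 220
cy_1 = 152
r_1 = 40
cx_2 = 128
cy_2 = 136
r_2 = 28
x0_3 = 148
y0_3 = 32
x1_3 = 256
y1_3 = 140
cx_4 = 48
cy_4 = 248
r_4 = 36
cx_5 = 156
cy_5 = 244
r_5 = 56
cx_6 = 300
cy_6 = 252
r_6 = 28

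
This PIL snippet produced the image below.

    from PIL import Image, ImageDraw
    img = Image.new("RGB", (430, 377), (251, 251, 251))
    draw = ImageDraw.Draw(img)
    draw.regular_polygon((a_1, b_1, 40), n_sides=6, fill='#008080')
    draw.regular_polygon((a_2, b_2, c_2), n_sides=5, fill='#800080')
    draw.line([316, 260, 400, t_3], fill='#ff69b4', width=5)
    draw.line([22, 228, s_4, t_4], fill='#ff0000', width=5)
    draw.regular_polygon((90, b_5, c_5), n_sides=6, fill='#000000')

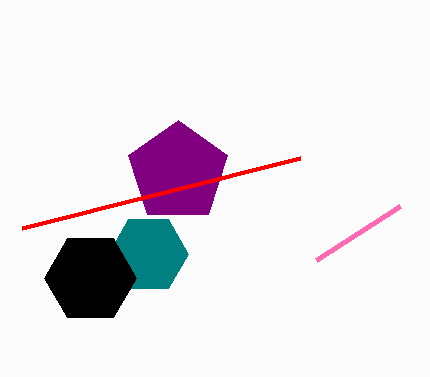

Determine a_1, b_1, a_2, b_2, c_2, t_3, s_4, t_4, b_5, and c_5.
a_1 = 148; b_1 = 254; a_2 = 178; b_2 = 172; c_2 = 52; t_3 = 206; s_4 = 300; t_4 = 158; b_5 = 278; c_5 = 46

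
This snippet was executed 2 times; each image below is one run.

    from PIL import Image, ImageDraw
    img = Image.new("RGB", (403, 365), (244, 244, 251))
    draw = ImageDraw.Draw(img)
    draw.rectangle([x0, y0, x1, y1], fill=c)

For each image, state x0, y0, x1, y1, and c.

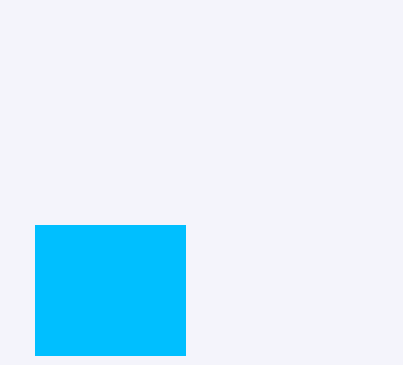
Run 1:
x0 = 35; y0 = 225; x1 = 185; y1 = 355; c = 'deepskyblue'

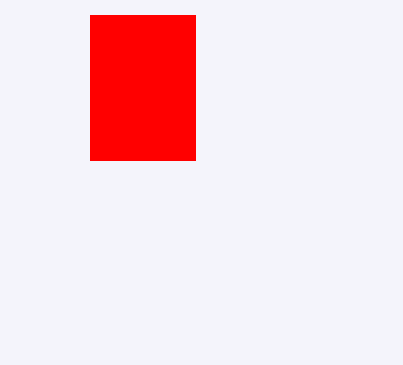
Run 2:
x0 = 90
y0 = 15
x1 = 195
y1 = 160
c = 'red'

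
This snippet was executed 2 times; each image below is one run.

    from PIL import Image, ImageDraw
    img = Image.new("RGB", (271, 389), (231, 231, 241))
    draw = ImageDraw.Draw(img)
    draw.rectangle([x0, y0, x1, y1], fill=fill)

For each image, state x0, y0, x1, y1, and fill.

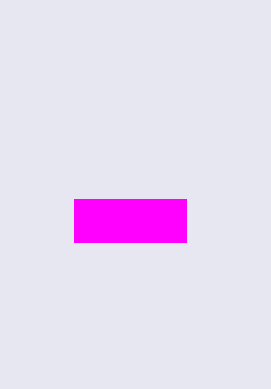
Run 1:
x0 = 74; y0 = 199; x1 = 186; y1 = 242; fill = 'magenta'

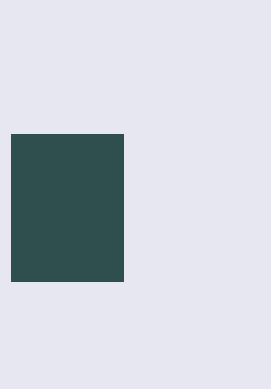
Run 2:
x0 = 11
y0 = 134
x1 = 123
y1 = 281
fill = 'darkslategray'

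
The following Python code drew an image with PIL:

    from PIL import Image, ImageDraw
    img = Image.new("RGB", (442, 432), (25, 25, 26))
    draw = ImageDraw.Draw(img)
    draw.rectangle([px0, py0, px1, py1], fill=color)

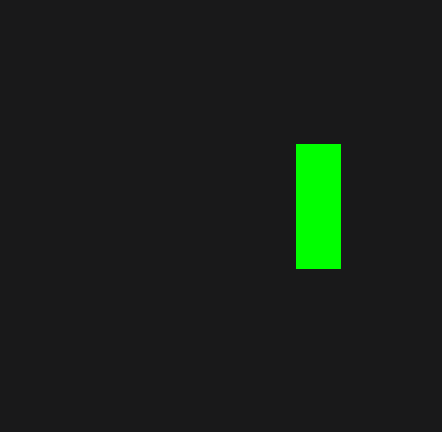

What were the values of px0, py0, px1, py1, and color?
px0 = 296
py0 = 144
px1 = 340
py1 = 268
color = 'lime'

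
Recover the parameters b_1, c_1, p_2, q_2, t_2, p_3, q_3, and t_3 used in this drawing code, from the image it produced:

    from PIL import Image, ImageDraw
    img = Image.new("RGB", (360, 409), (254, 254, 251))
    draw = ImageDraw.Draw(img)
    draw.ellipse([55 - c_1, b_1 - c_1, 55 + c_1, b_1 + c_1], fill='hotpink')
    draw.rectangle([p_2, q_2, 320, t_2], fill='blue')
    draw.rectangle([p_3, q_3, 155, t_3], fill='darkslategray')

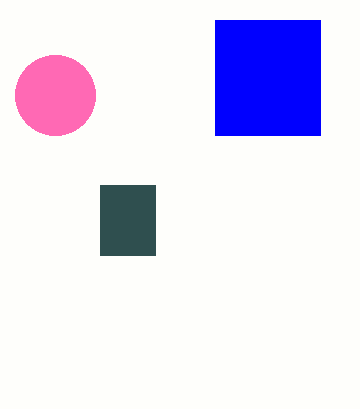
b_1 = 95
c_1 = 40
p_2 = 215
q_2 = 20
t_2 = 135
p_3 = 100
q_3 = 185
t_3 = 255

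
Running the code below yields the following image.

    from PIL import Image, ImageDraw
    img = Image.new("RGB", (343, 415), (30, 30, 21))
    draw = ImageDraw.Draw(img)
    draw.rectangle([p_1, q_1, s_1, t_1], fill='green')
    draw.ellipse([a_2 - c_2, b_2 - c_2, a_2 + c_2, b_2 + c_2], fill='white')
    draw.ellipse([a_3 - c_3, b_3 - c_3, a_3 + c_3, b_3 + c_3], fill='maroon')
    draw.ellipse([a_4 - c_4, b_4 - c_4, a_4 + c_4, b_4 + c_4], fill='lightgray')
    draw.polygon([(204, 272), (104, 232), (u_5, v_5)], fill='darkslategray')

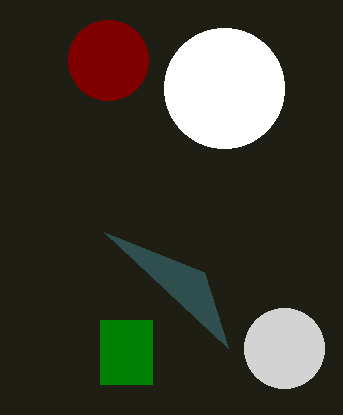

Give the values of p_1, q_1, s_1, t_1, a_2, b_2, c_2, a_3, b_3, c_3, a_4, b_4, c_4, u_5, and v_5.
p_1 = 100, q_1 = 320, s_1 = 152, t_1 = 384, a_2 = 224, b_2 = 88, c_2 = 60, a_3 = 108, b_3 = 60, c_3 = 40, a_4 = 284, b_4 = 348, c_4 = 40, u_5 = 228, v_5 = 348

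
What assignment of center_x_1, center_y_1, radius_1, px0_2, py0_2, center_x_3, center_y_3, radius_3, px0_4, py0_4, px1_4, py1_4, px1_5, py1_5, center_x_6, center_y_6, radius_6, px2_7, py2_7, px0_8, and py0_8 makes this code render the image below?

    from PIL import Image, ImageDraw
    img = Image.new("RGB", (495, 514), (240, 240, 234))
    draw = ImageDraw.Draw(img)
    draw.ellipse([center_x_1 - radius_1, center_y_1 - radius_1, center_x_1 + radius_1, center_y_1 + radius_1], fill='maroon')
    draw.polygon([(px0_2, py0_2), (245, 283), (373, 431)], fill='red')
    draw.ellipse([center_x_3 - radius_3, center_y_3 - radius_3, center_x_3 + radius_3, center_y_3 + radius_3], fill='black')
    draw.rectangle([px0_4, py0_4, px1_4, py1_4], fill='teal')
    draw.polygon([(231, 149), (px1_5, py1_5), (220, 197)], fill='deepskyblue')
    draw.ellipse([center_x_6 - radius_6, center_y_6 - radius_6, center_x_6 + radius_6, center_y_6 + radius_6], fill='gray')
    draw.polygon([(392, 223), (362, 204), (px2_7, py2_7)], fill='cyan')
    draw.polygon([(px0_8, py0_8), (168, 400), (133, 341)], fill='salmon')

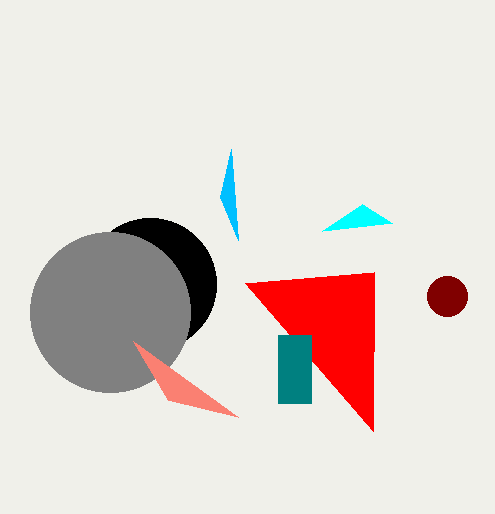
center_x_1 = 447; center_y_1 = 296; radius_1 = 20; px0_2 = 374; py0_2 = 272; center_x_3 = 150; center_y_3 = 284; radius_3 = 66; px0_4 = 278; py0_4 = 335; px1_4 = 311; py1_4 = 403; px1_5 = 238; py1_5 = 240; center_x_6 = 110; center_y_6 = 312; radius_6 = 80; px2_7 = 322; py2_7 = 231; px0_8 = 238; py0_8 = 417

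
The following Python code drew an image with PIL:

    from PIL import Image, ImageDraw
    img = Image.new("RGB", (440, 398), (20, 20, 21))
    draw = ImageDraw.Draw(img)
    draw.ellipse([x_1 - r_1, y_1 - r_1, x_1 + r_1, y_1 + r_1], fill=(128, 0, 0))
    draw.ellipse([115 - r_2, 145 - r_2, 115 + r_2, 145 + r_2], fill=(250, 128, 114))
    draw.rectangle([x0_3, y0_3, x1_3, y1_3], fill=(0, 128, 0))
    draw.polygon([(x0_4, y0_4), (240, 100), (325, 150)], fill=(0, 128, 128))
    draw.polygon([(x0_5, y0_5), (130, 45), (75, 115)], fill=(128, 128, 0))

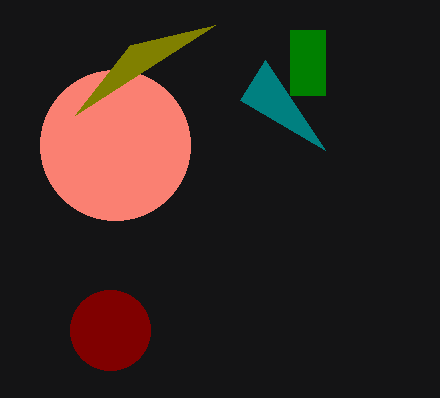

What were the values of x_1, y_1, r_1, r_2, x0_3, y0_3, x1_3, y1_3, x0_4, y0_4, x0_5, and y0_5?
x_1 = 110; y_1 = 330; r_1 = 40; r_2 = 75; x0_3 = 290; y0_3 = 30; x1_3 = 325; y1_3 = 95; x0_4 = 265; y0_4 = 60; x0_5 = 215; y0_5 = 25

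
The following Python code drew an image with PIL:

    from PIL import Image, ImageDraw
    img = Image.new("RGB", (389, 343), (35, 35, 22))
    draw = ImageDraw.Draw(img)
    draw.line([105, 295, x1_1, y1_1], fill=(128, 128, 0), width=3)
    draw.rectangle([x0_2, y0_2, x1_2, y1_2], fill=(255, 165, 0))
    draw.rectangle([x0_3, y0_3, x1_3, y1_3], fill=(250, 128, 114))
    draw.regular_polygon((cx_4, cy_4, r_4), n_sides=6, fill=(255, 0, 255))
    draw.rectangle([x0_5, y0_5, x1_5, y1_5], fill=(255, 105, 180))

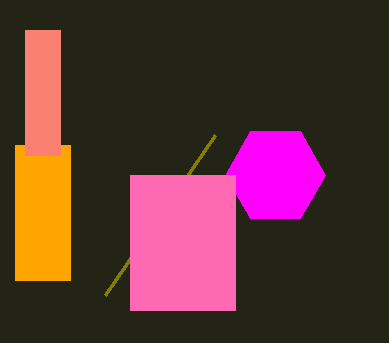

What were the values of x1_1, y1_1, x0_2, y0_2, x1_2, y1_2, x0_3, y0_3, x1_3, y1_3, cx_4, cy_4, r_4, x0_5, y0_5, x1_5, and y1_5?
x1_1 = 215; y1_1 = 135; x0_2 = 15; y0_2 = 145; x1_2 = 70; y1_2 = 280; x0_3 = 25; y0_3 = 30; x1_3 = 60; y1_3 = 155; cx_4 = 275; cy_4 = 175; r_4 = 50; x0_5 = 130; y0_5 = 175; x1_5 = 235; y1_5 = 310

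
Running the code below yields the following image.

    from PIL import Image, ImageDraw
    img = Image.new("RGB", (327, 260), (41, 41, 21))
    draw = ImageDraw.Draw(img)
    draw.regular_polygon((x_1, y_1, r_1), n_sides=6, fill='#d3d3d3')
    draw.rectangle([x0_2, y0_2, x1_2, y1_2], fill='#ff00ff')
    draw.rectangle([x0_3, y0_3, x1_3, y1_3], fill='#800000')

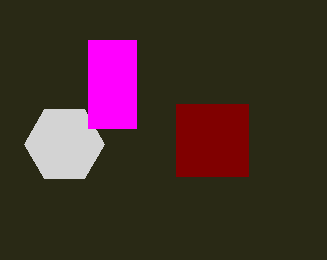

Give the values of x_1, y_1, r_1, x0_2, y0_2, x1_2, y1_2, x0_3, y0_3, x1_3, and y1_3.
x_1 = 64, y_1 = 144, r_1 = 40, x0_2 = 88, y0_2 = 40, x1_2 = 136, y1_2 = 128, x0_3 = 176, y0_3 = 104, x1_3 = 248, y1_3 = 176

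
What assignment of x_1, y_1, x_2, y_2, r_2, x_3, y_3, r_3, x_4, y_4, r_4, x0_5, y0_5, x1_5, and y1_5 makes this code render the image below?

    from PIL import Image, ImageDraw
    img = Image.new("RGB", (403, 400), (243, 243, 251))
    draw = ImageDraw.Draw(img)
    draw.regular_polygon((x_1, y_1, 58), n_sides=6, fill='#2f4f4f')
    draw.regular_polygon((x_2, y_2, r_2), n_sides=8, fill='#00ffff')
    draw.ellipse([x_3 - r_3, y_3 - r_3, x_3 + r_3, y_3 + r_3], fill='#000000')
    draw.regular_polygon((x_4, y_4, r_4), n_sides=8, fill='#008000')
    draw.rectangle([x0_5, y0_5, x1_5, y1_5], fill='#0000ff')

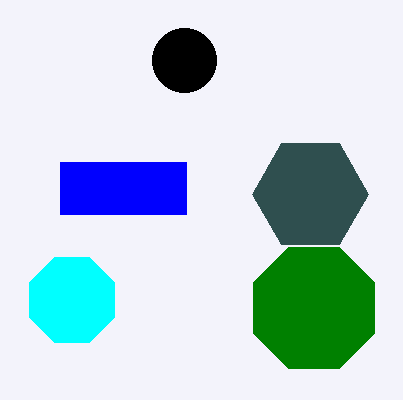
x_1 = 310, y_1 = 194, x_2 = 72, y_2 = 300, r_2 = 46, x_3 = 184, y_3 = 60, r_3 = 32, x_4 = 314, y_4 = 308, r_4 = 66, x0_5 = 60, y0_5 = 162, x1_5 = 186, y1_5 = 214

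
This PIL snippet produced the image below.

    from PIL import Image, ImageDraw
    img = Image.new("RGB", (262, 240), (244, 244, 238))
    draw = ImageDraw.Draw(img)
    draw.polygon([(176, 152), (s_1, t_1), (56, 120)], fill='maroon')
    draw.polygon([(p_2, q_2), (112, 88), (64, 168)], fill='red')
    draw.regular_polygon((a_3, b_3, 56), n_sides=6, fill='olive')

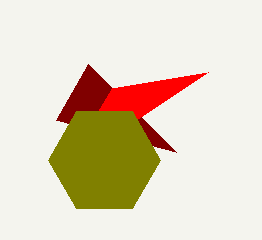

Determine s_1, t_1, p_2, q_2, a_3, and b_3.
s_1 = 88
t_1 = 64
p_2 = 208
q_2 = 72
a_3 = 104
b_3 = 160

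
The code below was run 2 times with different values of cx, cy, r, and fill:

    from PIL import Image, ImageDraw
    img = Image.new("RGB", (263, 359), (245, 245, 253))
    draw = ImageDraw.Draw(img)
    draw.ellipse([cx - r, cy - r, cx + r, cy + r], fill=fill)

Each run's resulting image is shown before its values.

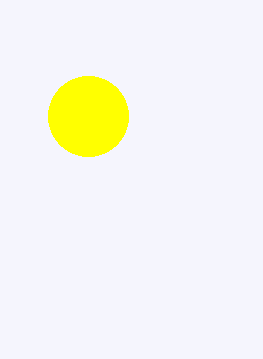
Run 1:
cx = 88
cy = 116
r = 40
fill = 'yellow'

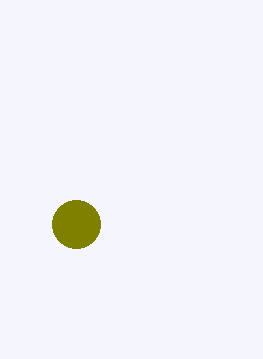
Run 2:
cx = 76, cy = 224, r = 24, fill = 'olive'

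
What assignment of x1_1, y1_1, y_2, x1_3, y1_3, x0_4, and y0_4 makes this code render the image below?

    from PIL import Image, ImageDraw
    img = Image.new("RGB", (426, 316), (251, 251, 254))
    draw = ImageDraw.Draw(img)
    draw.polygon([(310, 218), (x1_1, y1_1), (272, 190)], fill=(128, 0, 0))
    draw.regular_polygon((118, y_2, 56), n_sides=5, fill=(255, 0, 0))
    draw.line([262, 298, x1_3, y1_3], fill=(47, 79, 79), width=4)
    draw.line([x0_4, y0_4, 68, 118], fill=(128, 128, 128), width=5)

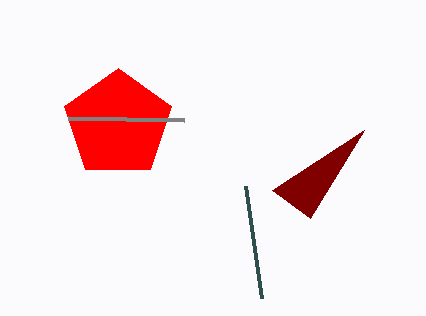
x1_1 = 364
y1_1 = 130
y_2 = 124
x1_3 = 246
y1_3 = 186
x0_4 = 184
y0_4 = 120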